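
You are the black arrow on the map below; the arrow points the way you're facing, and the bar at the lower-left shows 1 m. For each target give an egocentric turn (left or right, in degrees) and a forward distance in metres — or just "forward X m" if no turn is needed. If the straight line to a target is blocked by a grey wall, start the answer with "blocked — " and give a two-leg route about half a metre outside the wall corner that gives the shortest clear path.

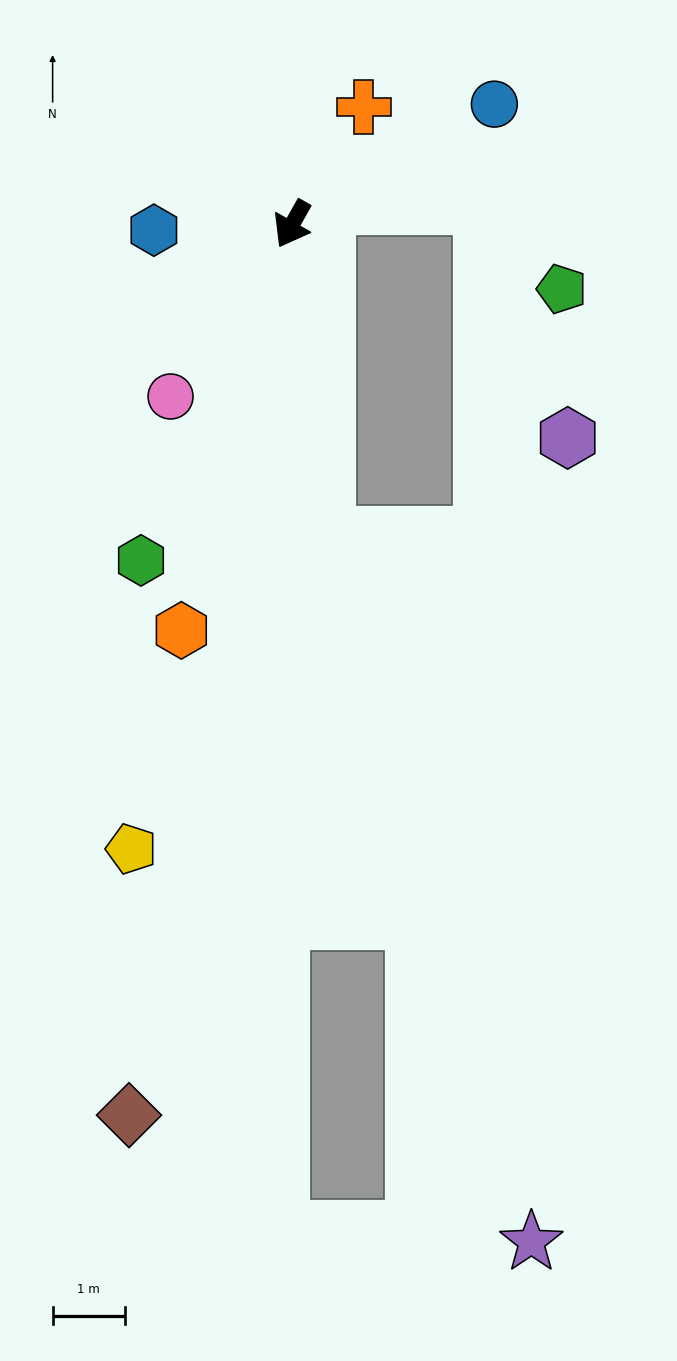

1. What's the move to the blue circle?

turn left 150°, forward 3.3 m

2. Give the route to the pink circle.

turn right 6°, forward 2.9 m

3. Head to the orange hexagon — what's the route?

turn left 14°, forward 5.8 m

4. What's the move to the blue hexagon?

turn right 58°, forward 1.9 m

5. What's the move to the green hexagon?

turn left 5°, forward 5.1 m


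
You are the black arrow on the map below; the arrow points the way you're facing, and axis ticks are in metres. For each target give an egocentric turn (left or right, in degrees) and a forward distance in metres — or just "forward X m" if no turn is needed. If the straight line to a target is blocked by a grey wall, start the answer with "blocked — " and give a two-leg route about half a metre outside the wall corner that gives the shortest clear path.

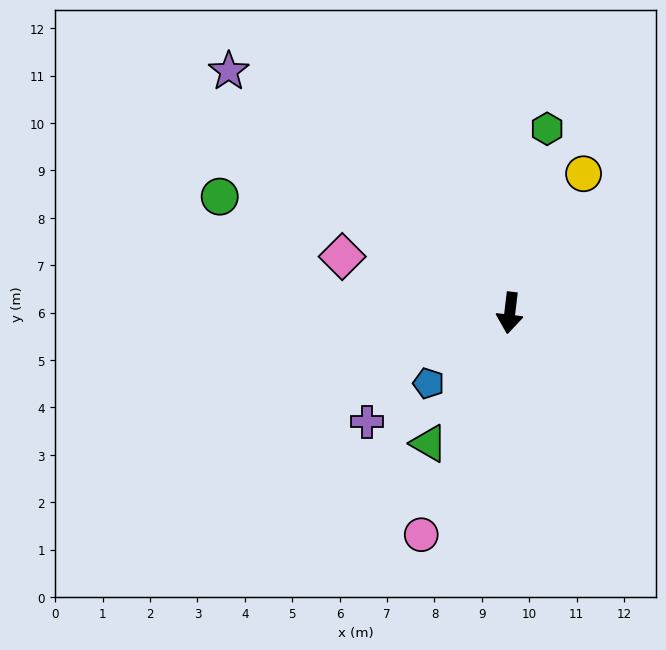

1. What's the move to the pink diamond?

turn right 102°, forward 3.7 m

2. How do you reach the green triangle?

turn right 25°, forward 3.2 m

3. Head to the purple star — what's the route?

turn right 124°, forward 7.8 m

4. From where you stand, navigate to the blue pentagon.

turn right 42°, forward 2.3 m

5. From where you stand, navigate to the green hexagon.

turn left 175°, forward 4.0 m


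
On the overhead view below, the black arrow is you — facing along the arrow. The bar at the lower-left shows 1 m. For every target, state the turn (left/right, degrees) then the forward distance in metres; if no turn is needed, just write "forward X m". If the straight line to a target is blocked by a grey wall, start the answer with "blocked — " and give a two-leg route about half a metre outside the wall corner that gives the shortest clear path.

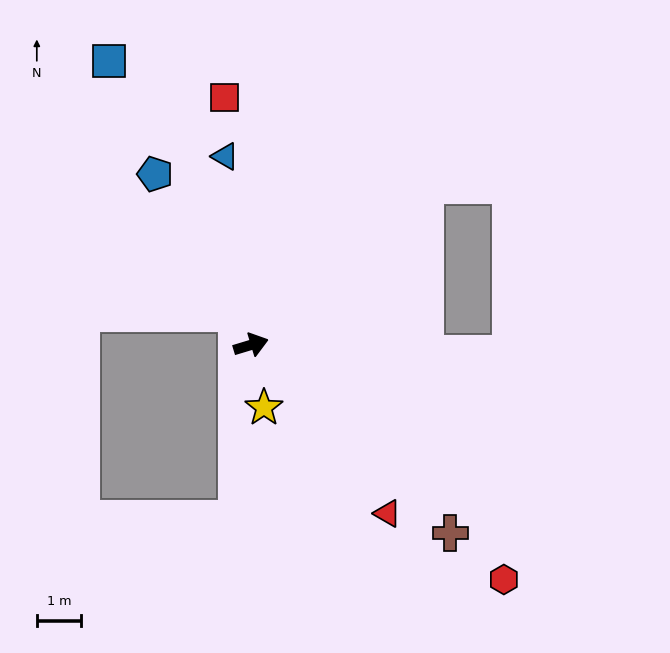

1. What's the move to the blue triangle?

turn left 81°, forward 4.3 m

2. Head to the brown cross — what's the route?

turn right 60°, forward 6.2 m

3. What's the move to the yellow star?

turn right 95°, forward 1.4 m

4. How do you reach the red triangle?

turn right 68°, forward 4.9 m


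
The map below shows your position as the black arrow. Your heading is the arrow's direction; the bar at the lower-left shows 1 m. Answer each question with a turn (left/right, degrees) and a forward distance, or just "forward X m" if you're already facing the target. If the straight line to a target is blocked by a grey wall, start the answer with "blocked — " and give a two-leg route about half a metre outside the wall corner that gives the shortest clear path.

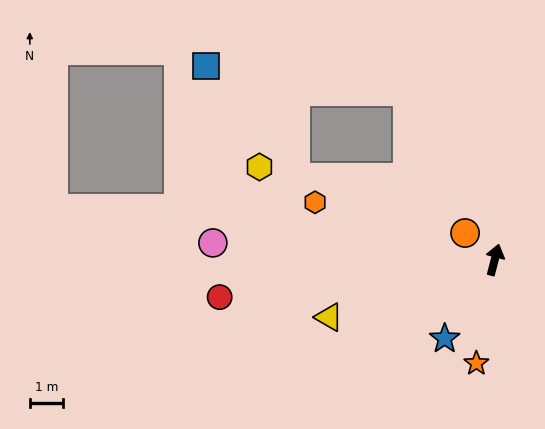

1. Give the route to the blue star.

turn left 162°, forward 2.8 m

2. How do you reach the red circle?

turn left 112°, forward 8.3 m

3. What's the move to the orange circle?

turn left 62°, forward 1.2 m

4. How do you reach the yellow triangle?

turn left 124°, forward 5.2 m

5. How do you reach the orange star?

turn right 176°, forward 3.1 m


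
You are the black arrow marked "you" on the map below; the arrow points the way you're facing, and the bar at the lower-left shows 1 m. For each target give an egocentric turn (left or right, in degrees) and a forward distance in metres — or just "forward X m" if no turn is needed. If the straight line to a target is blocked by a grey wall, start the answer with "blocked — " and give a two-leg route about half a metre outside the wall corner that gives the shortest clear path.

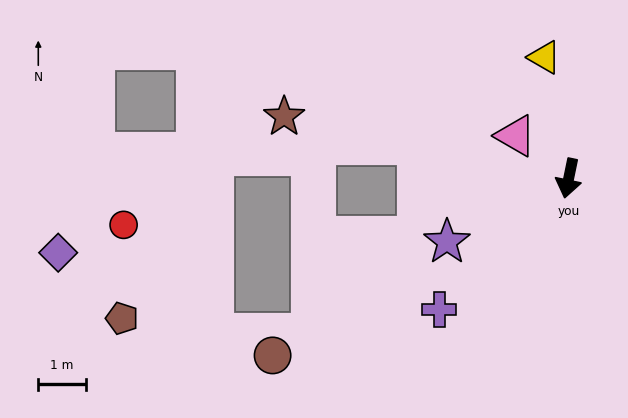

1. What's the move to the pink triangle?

turn right 117°, forward 1.4 m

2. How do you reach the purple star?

turn right 51°, forward 2.9 m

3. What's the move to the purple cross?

turn right 33°, forward 3.9 m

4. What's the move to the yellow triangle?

turn right 157°, forward 2.6 m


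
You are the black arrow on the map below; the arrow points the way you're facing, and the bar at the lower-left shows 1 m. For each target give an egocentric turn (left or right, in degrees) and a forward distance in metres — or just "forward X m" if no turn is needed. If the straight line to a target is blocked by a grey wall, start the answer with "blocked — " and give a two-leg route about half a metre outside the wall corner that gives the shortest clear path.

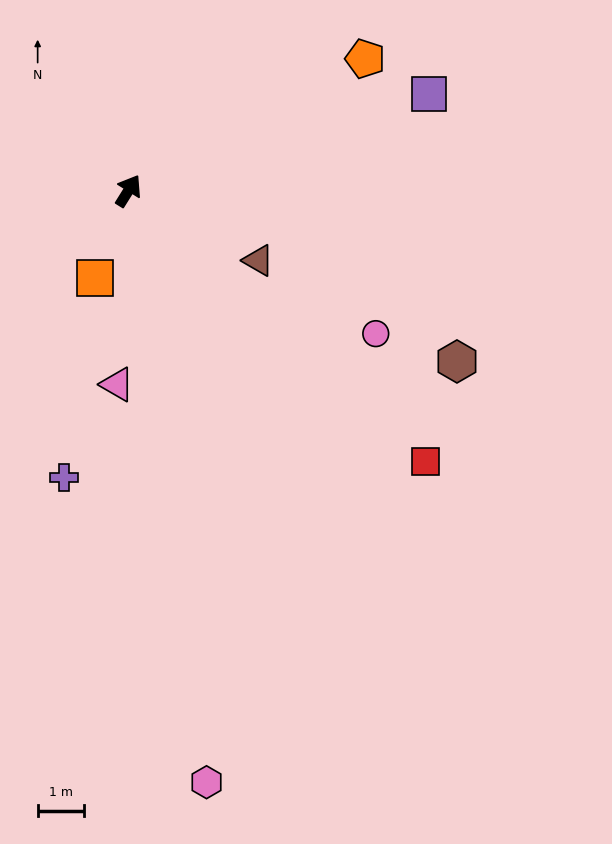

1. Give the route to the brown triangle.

turn right 86°, forward 3.2 m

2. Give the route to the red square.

turn right 100°, forward 8.7 m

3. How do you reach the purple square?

turn right 40°, forward 6.9 m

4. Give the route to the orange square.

turn right 169°, forward 2.0 m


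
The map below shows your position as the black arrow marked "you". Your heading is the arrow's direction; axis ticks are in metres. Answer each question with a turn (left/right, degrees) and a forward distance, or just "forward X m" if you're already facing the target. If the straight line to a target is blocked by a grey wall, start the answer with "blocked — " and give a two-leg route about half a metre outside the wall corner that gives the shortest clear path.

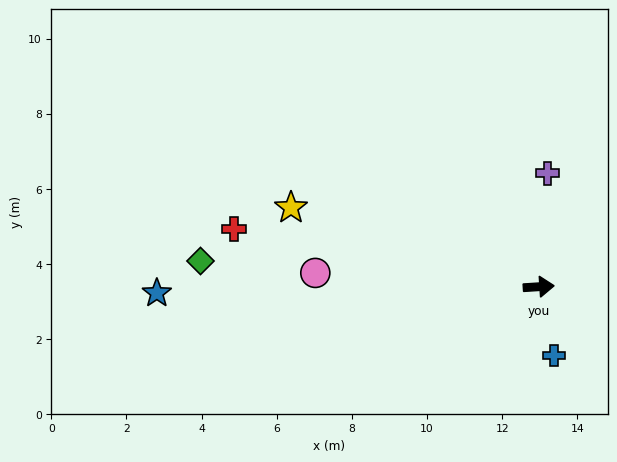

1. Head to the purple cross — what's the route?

turn left 82°, forward 3.0 m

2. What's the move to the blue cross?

turn right 81°, forward 1.9 m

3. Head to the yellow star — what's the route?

turn left 159°, forward 6.9 m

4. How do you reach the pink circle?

turn left 173°, forward 6.0 m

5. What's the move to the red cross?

turn left 166°, forward 8.3 m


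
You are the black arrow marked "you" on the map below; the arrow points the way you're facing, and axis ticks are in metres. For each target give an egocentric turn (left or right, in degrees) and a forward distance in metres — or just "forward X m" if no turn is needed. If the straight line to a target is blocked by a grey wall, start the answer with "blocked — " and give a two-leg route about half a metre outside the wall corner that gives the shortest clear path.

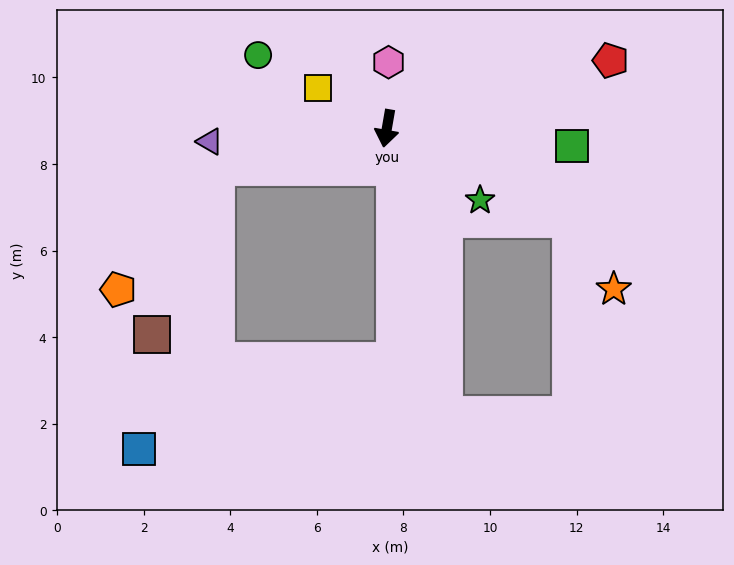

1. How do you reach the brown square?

blocked — turn right 67°, forward 4.0 m, then turn left 56°, forward 4.1 m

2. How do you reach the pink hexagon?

turn right 172°, forward 1.5 m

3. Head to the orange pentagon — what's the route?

blocked — turn right 67°, forward 4.0 m, then turn left 38°, forward 3.6 m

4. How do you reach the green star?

turn left 62°, forward 2.7 m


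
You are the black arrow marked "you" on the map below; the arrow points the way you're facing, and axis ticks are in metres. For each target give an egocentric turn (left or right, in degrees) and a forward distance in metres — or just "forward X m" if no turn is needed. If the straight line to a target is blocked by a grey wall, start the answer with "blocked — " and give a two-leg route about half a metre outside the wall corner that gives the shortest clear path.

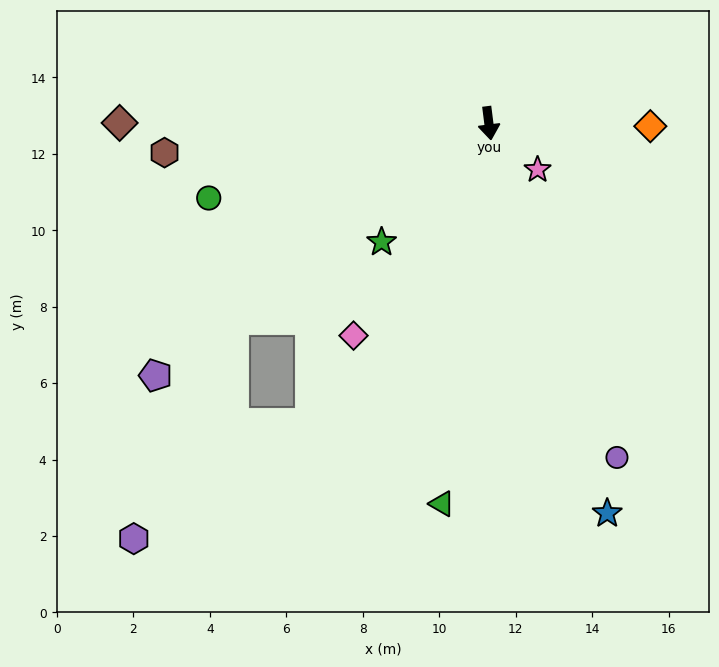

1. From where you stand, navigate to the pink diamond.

turn right 40°, forward 6.6 m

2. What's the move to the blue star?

turn left 10°, forward 10.7 m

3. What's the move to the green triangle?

turn right 14°, forward 10.0 m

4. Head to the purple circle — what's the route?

turn left 14°, forward 9.4 m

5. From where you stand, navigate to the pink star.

turn left 39°, forward 1.8 m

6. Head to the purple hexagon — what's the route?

blocked — turn right 60°, forward 8.4 m, then turn left 29°, forward 6.3 m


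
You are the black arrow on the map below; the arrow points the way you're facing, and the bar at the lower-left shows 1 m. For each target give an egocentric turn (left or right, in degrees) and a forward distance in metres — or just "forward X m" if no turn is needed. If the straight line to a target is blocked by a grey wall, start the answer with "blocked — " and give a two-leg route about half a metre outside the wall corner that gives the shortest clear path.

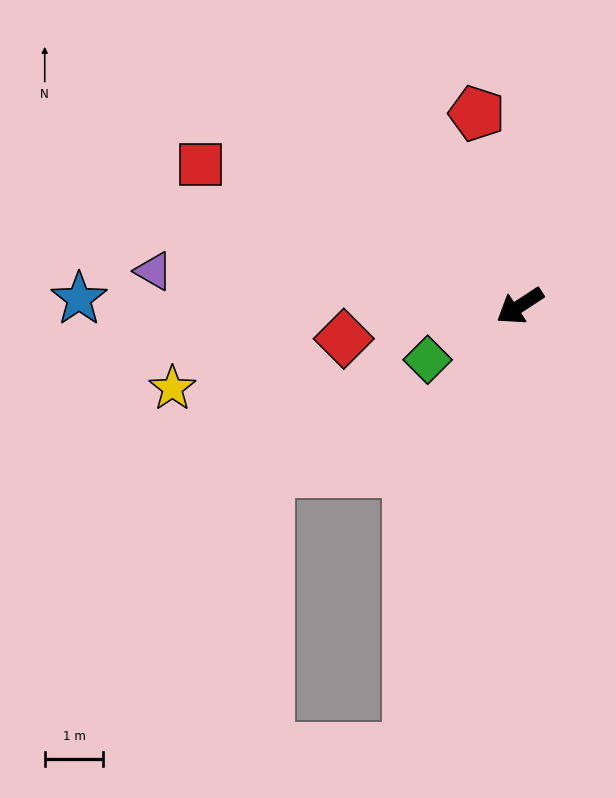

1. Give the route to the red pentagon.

turn right 111°, forward 3.4 m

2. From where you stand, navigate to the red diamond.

turn right 23°, forward 3.0 m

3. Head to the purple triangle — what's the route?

turn right 39°, forward 6.3 m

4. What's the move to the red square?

turn right 57°, forward 5.9 m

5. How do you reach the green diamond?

turn right 3°, forward 1.8 m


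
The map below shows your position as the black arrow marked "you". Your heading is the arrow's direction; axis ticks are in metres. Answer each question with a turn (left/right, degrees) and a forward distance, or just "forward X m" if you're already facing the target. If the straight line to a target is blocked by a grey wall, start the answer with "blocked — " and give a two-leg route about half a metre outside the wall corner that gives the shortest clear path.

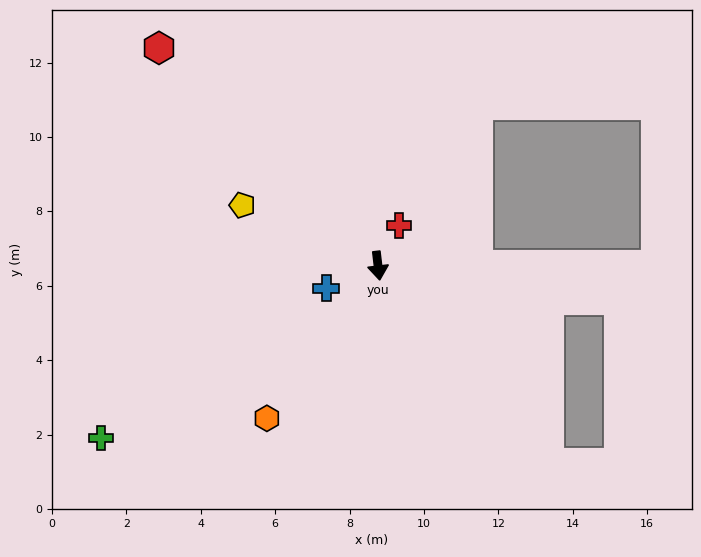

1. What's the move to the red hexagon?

turn right 142°, forward 8.3 m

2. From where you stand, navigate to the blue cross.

turn right 73°, forward 1.5 m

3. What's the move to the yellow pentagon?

turn right 121°, forward 4.0 m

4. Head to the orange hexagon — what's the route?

turn right 43°, forward 5.1 m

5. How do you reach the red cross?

turn left 146°, forward 1.2 m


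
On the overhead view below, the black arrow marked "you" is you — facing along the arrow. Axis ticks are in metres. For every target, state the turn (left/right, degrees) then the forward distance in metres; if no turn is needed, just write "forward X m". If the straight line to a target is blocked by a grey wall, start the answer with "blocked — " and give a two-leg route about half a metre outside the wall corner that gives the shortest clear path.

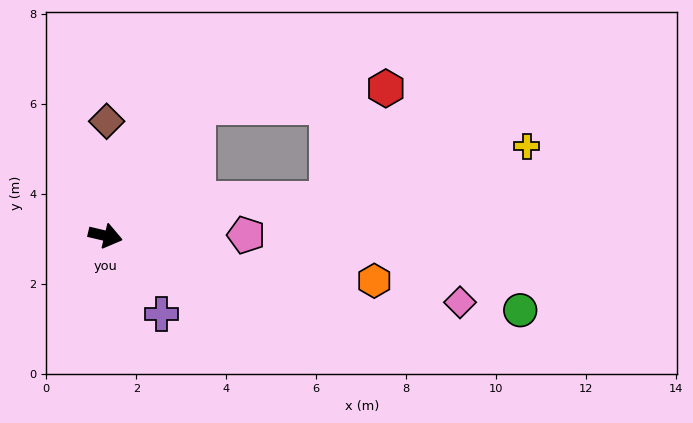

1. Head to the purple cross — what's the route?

turn right 41°, forward 2.1 m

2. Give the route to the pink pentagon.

turn left 14°, forward 3.1 m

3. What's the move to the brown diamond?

turn left 103°, forward 2.5 m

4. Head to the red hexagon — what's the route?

blocked — turn left 68°, forward 3.5 m, then turn right 49°, forward 4.2 m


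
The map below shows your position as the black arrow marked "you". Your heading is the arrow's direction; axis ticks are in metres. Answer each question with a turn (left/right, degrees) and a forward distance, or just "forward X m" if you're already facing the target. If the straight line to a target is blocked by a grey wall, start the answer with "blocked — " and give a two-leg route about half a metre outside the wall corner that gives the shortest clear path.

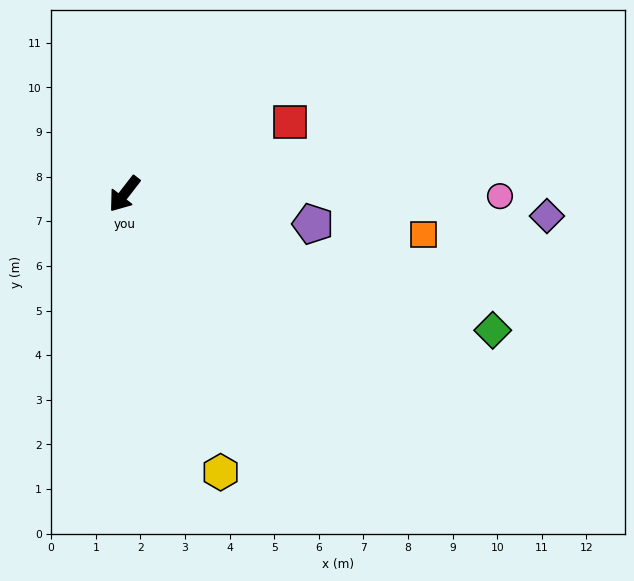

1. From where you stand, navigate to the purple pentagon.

turn left 119°, forward 4.3 m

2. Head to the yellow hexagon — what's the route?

turn left 57°, forward 6.6 m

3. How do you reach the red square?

turn left 151°, forward 4.0 m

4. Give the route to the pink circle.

turn left 127°, forward 8.4 m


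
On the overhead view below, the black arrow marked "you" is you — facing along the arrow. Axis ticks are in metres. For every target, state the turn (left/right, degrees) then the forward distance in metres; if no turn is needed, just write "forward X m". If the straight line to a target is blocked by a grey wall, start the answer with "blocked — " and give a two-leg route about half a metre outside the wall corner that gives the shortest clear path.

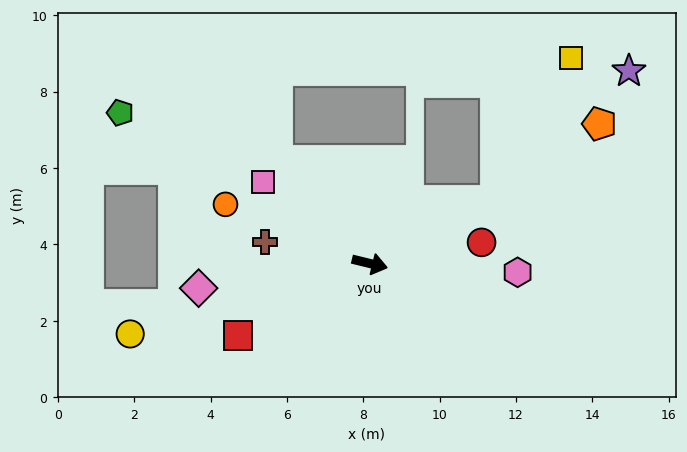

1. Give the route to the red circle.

turn left 24°, forward 3.0 m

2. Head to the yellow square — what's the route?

blocked — turn left 40°, forward 3.7 m, then turn left 36°, forward 4.2 m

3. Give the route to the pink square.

turn left 156°, forward 3.5 m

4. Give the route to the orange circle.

turn left 171°, forward 4.1 m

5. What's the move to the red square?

turn right 138°, forward 3.9 m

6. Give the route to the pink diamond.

turn right 158°, forward 4.5 m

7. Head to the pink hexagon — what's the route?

turn left 10°, forward 3.9 m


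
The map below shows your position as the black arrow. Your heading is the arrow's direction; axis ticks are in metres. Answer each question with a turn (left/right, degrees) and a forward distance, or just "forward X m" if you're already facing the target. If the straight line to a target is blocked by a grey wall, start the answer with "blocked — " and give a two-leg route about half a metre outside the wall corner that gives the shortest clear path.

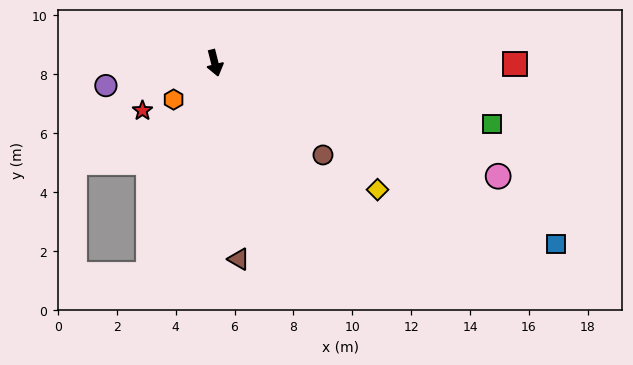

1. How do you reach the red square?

turn left 76°, forward 10.2 m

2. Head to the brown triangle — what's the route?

turn right 7°, forward 6.7 m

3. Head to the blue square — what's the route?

turn left 48°, forward 13.1 m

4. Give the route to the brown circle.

turn left 36°, forward 4.8 m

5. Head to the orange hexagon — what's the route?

turn right 62°, forward 1.9 m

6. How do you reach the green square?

turn left 64°, forward 9.6 m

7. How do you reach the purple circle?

turn right 92°, forward 3.8 m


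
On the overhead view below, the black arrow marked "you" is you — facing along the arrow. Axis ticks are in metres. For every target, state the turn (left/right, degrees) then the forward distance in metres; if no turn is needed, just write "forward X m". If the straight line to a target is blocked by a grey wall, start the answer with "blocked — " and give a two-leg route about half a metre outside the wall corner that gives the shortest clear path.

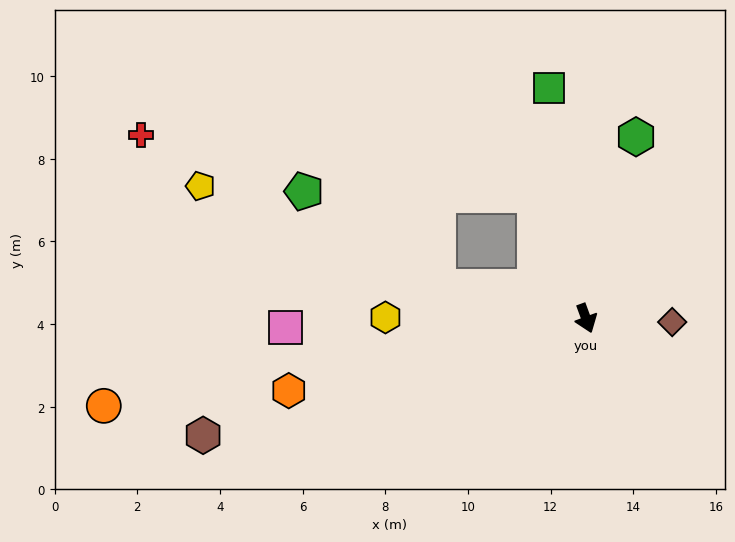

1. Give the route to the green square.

turn left 169°, forward 5.6 m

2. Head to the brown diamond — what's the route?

turn left 67°, forward 2.1 m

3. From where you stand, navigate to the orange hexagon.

turn right 96°, forward 7.4 m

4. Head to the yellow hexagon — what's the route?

turn right 110°, forward 4.9 m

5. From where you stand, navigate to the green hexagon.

turn left 144°, forward 4.6 m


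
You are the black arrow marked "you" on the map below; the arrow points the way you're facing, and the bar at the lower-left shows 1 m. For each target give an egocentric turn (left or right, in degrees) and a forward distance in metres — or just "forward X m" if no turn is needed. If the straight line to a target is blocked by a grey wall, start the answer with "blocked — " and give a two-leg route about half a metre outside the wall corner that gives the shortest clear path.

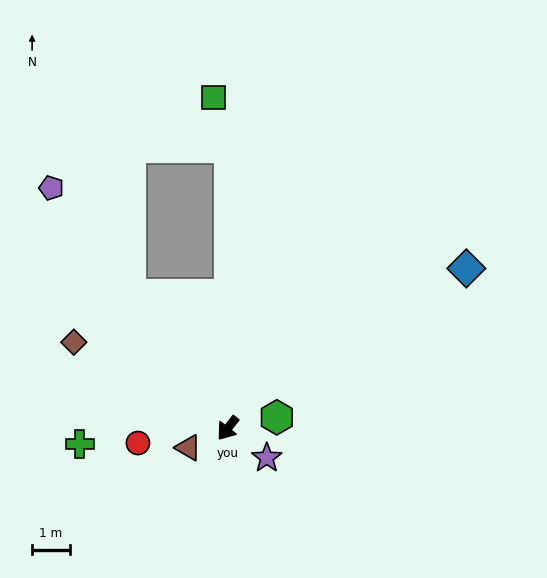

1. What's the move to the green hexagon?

turn left 141°, forward 1.3 m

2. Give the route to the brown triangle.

turn right 26°, forward 1.2 m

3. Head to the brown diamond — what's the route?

turn right 81°, forward 4.7 m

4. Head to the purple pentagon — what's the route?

turn right 106°, forward 8.0 m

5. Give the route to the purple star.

turn left 91°, forward 1.3 m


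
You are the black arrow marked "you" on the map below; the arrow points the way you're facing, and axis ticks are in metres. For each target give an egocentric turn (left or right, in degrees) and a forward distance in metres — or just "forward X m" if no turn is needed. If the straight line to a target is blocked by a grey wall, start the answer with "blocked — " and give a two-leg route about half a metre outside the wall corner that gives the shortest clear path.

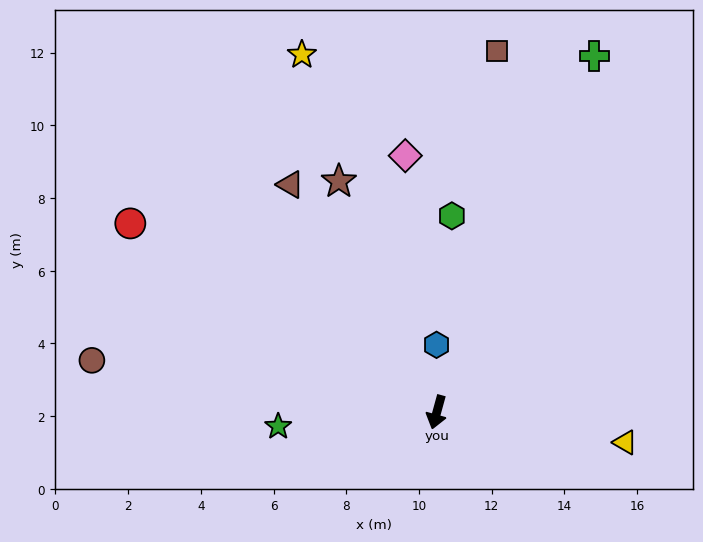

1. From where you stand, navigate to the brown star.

turn right 142°, forward 6.9 m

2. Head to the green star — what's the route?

turn right 70°, forward 4.4 m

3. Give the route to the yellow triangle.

turn left 96°, forward 5.2 m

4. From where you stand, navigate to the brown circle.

turn right 83°, forward 9.6 m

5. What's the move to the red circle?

turn right 106°, forward 9.9 m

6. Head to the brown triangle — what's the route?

turn right 132°, forward 7.4 m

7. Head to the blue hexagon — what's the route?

turn right 164°, forward 1.9 m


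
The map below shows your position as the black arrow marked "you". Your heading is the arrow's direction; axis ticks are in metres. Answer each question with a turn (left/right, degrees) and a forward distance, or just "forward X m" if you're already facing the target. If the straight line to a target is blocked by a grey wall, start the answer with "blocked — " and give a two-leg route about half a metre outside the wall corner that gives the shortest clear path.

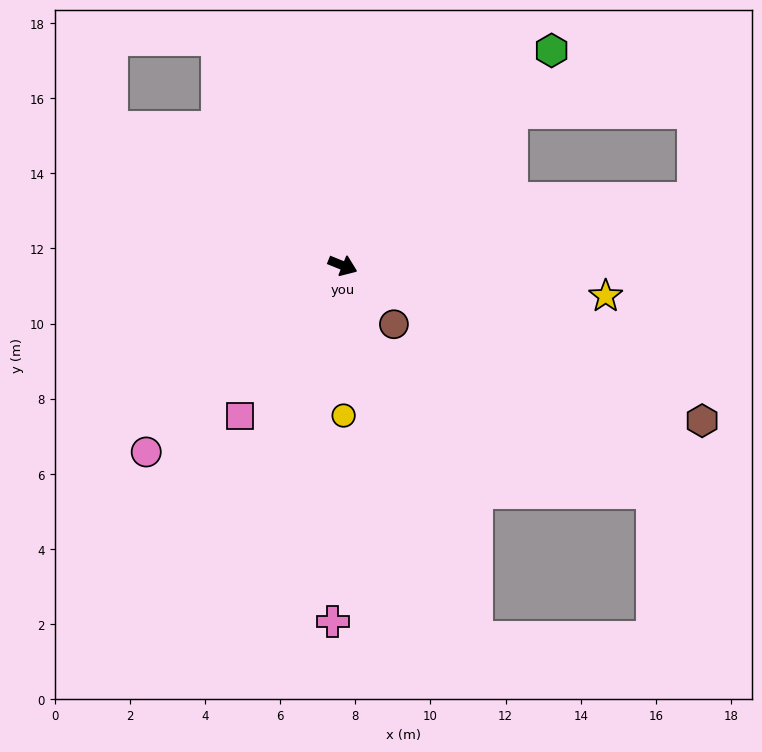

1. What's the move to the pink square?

turn right 102°, forward 4.8 m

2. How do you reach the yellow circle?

turn right 68°, forward 4.0 m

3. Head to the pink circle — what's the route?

turn right 114°, forward 7.2 m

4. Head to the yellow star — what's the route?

turn left 15°, forward 7.0 m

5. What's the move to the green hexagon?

turn left 68°, forward 8.0 m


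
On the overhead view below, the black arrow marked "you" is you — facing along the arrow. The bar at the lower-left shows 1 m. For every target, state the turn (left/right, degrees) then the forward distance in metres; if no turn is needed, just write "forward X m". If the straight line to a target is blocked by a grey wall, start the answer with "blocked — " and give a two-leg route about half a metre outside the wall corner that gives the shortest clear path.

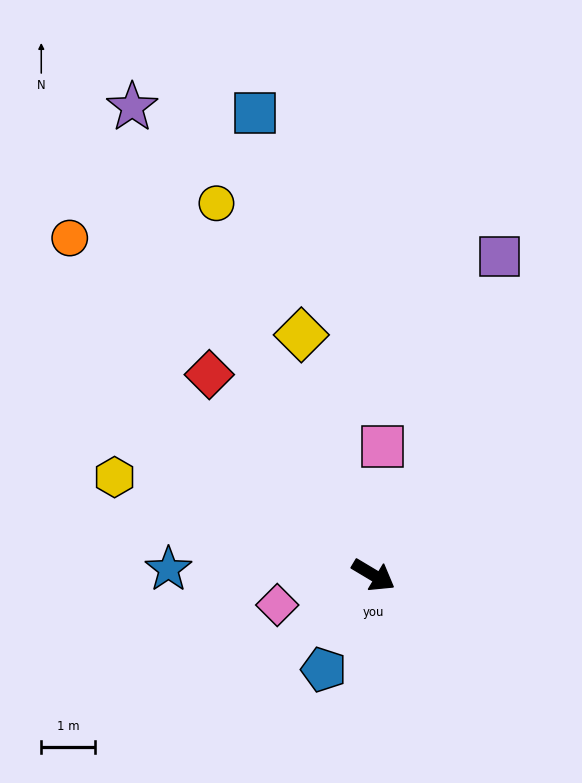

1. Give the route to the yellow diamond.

turn left 138°, forward 4.7 m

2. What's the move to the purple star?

turn left 148°, forward 9.9 m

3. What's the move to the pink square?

turn left 117°, forward 2.4 m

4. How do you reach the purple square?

turn left 99°, forward 6.4 m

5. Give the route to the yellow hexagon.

turn right 170°, forward 5.2 m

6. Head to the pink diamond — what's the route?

turn right 132°, forward 1.9 m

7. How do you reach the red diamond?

turn left 160°, forward 4.9 m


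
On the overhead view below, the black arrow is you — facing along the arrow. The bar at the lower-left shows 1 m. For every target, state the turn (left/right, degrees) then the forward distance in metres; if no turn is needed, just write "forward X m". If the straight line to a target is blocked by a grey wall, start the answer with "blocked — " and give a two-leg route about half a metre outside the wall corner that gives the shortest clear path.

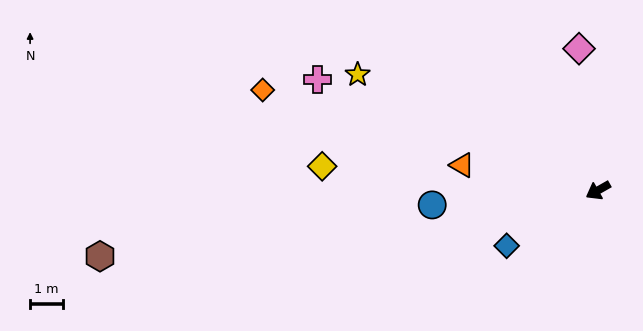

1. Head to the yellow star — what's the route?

turn right 55°, forward 8.1 m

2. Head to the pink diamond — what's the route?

turn right 112°, forward 4.3 m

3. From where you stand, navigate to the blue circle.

turn right 25°, forward 5.0 m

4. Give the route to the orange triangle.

turn right 40°, forward 4.2 m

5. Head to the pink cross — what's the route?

turn right 51°, forward 9.1 m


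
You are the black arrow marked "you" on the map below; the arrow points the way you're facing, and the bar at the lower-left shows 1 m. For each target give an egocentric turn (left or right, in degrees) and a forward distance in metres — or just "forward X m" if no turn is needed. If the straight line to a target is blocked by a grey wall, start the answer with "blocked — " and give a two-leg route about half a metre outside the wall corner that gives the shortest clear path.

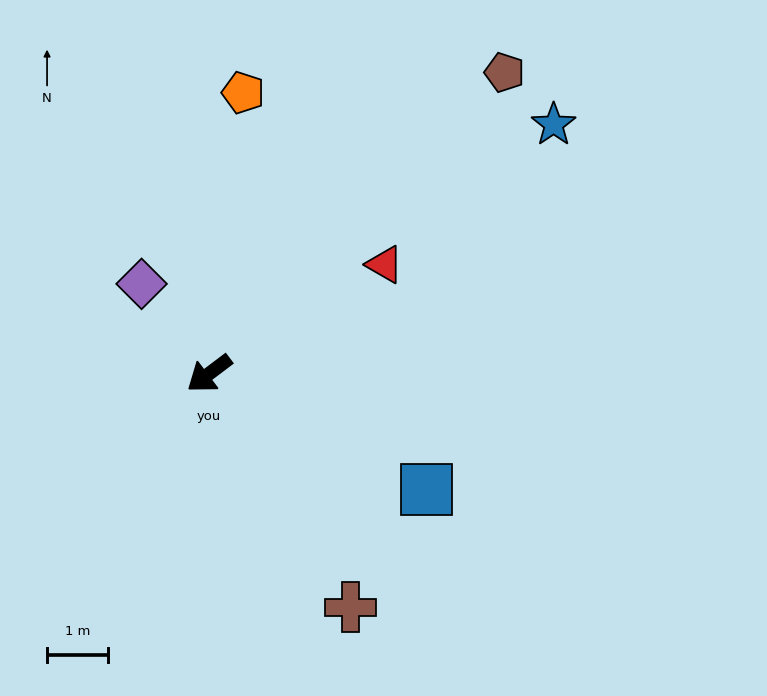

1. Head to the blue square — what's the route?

turn left 115°, forward 4.0 m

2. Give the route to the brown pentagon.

turn right 171°, forward 6.9 m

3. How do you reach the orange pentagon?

turn right 134°, forward 4.7 m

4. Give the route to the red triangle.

turn left 175°, forward 3.4 m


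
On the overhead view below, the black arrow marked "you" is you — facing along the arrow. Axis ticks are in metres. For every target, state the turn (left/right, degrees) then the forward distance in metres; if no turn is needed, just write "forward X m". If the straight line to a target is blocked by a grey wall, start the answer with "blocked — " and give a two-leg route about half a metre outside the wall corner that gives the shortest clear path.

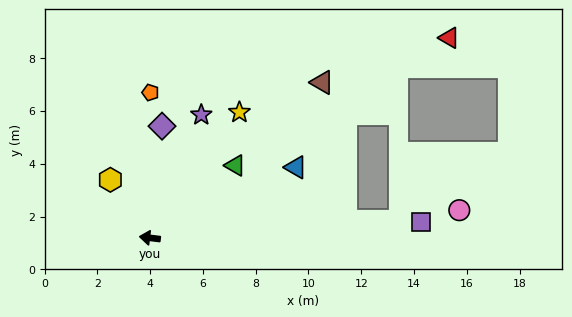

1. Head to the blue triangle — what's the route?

turn right 147°, forward 6.1 m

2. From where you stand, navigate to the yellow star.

turn right 119°, forward 5.8 m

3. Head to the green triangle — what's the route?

turn right 133°, forward 4.2 m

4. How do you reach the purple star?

turn right 106°, forward 5.1 m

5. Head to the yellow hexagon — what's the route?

turn right 49°, forward 2.7 m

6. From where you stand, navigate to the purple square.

turn right 170°, forward 10.3 m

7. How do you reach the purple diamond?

turn right 89°, forward 4.3 m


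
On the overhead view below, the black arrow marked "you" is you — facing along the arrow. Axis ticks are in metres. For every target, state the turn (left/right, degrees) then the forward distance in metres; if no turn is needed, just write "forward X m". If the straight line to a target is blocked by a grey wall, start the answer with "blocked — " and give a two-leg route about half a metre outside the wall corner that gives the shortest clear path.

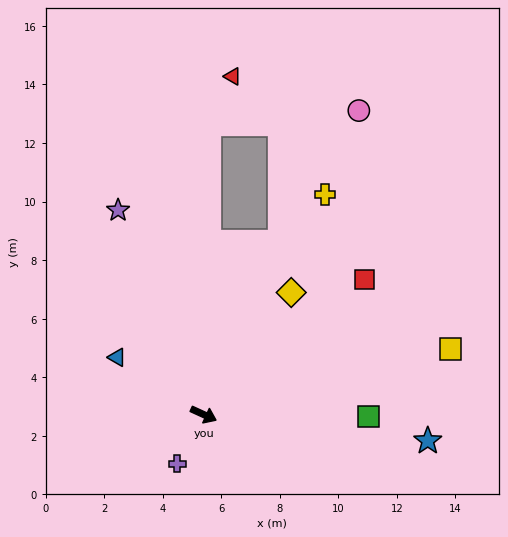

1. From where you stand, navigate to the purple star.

turn left 137°, forward 7.6 m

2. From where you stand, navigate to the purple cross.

turn right 93°, forward 1.9 m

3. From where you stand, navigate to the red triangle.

blocked — turn left 114°, forward 9.9 m, then turn right 26°, forward 1.8 m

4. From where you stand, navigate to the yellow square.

turn left 39°, forward 8.7 m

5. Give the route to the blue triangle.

turn left 171°, forward 3.5 m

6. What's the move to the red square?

turn left 65°, forward 7.2 m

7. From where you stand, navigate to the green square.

turn left 24°, forward 5.6 m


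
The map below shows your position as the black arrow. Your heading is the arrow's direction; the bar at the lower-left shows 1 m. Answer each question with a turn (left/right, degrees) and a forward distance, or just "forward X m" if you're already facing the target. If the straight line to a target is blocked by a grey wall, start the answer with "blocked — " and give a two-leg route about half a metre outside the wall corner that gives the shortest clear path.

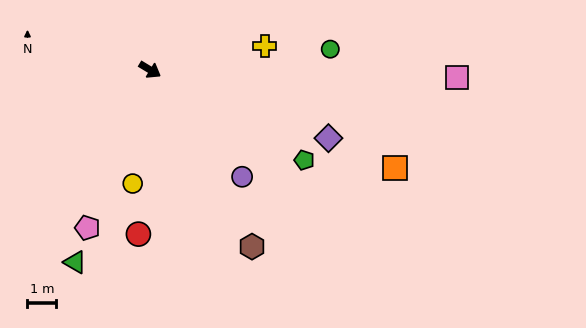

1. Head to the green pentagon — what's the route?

forward 6.2 m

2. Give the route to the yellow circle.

turn right 68°, forward 4.0 m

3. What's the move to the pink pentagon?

turn right 81°, forward 5.9 m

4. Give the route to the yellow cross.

turn left 43°, forward 4.1 m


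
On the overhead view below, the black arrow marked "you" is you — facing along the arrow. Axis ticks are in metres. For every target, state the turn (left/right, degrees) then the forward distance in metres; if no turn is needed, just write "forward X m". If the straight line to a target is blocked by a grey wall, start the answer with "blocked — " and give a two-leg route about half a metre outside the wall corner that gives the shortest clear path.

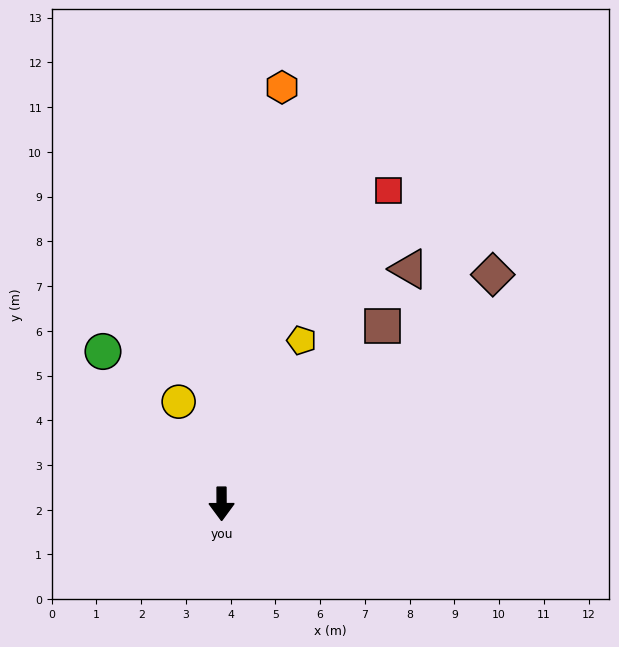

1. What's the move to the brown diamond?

turn left 130°, forward 7.9 m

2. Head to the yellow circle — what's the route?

turn right 157°, forward 2.5 m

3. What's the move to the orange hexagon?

turn left 172°, forward 9.4 m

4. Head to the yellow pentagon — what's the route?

turn left 154°, forward 4.1 m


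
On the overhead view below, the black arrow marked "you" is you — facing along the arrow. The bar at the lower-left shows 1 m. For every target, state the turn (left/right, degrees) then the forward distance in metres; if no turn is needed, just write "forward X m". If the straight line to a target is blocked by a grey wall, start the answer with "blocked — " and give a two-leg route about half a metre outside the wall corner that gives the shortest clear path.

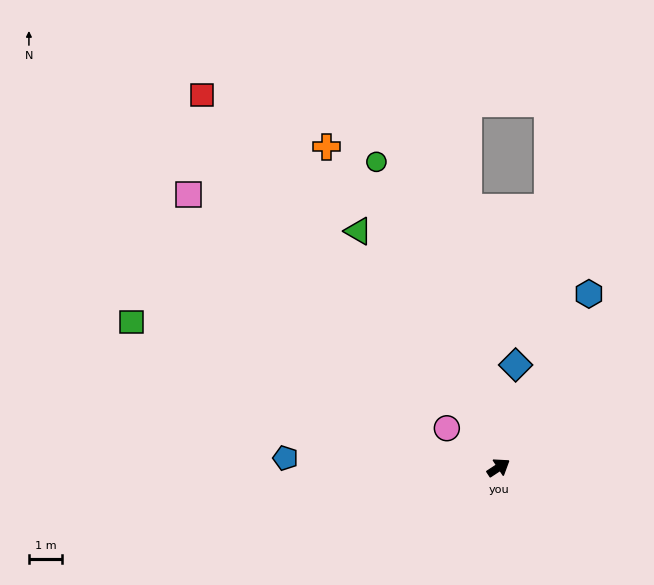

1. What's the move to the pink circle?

turn left 109°, forward 2.0 m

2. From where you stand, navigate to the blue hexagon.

turn left 29°, forward 5.9 m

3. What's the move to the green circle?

turn left 78°, forward 9.9 m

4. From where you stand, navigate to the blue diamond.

turn left 47°, forward 3.1 m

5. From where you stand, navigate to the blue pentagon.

turn left 144°, forward 6.4 m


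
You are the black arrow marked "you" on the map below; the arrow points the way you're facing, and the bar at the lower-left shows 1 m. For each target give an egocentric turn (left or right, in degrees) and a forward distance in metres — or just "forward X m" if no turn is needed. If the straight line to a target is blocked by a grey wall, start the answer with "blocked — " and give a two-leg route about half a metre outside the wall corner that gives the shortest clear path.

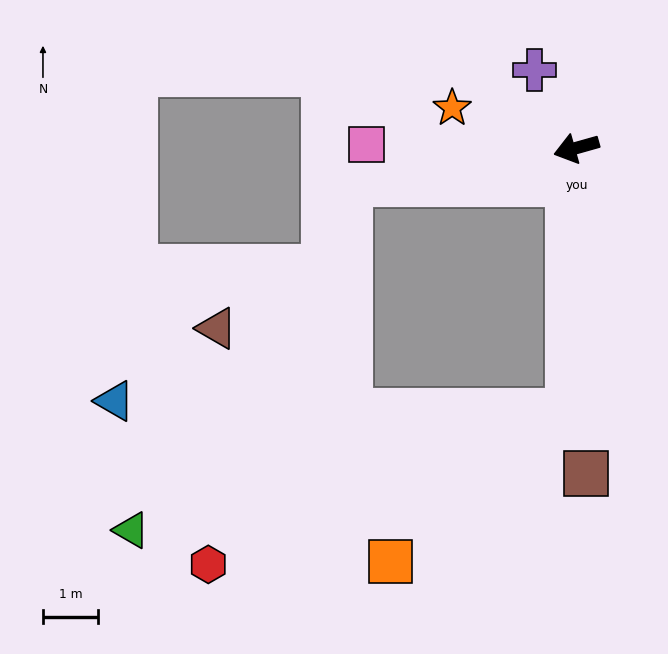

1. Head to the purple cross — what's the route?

turn right 77°, forward 1.6 m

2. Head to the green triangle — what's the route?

blocked — turn left 73°, forward 4.8 m, then turn right 74°, forward 8.2 m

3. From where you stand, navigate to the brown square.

turn left 76°, forward 5.9 m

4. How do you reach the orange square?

blocked — turn left 73°, forward 4.8 m, then turn right 49°, forward 4.2 m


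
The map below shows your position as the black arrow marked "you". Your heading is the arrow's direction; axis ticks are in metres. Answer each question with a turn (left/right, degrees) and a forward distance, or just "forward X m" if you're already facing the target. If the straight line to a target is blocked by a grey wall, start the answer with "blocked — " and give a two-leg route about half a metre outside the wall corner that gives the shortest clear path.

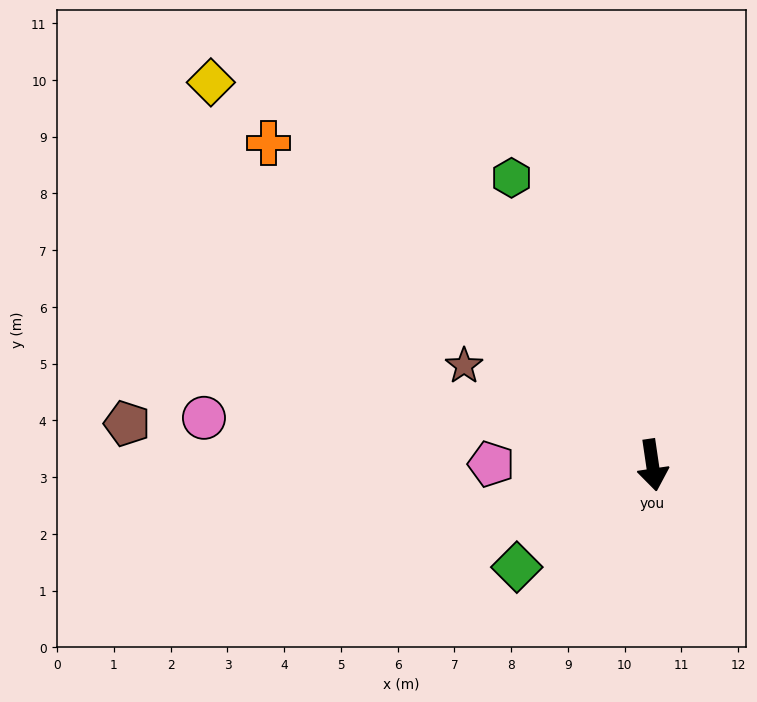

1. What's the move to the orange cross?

turn right 138°, forward 8.8 m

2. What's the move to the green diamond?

turn right 61°, forward 3.0 m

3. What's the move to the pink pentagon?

turn right 99°, forward 2.8 m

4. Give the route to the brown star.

turn right 126°, forward 3.8 m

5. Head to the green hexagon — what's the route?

turn right 162°, forward 5.6 m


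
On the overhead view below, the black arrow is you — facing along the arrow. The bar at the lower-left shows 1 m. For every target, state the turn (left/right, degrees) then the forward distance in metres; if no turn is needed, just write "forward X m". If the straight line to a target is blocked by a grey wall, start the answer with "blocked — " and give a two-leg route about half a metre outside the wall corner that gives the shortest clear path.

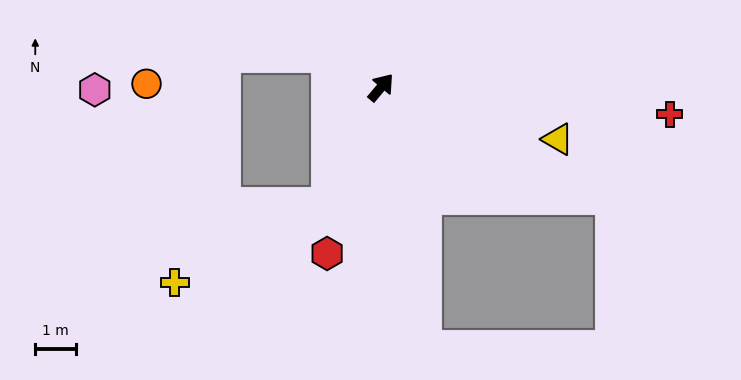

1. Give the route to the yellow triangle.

turn right 66°, forward 4.6 m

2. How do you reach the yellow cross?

blocked — turn right 165°, forward 3.2 m, then turn right 38°, forward 4.3 m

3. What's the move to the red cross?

turn right 55°, forward 7.2 m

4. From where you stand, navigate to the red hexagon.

turn right 158°, forward 4.3 m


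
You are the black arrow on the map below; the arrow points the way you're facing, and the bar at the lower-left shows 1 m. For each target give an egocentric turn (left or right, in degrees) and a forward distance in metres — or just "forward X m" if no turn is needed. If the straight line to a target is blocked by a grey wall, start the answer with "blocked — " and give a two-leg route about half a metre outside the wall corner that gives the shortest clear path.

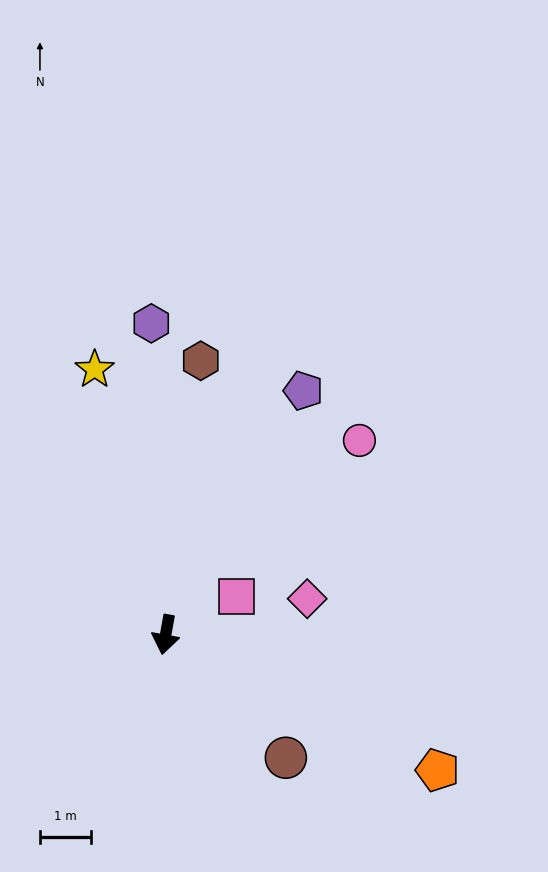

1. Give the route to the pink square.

turn left 128°, forward 1.6 m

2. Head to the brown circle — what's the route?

turn left 54°, forward 3.4 m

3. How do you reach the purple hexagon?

turn right 167°, forward 6.1 m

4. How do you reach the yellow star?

turn right 155°, forward 5.4 m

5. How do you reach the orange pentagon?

turn left 74°, forward 6.0 m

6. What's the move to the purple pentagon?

turn left 161°, forward 5.5 m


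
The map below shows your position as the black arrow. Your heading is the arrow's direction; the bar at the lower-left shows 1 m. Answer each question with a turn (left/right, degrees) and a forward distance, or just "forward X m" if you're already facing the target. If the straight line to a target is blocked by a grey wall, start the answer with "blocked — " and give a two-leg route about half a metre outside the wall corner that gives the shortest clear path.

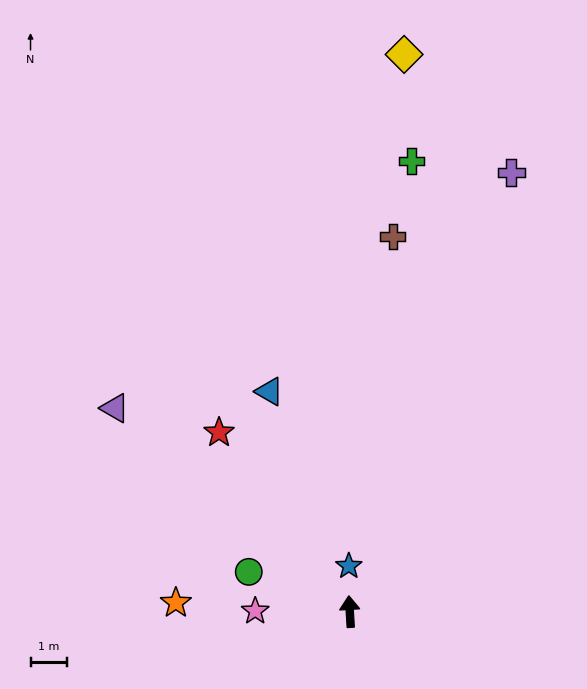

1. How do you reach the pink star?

turn left 86°, forward 2.6 m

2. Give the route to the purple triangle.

turn left 46°, forward 8.6 m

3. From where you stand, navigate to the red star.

turn left 33°, forward 6.1 m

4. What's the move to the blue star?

turn right 2°, forward 1.3 m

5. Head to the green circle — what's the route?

turn left 65°, forward 3.0 m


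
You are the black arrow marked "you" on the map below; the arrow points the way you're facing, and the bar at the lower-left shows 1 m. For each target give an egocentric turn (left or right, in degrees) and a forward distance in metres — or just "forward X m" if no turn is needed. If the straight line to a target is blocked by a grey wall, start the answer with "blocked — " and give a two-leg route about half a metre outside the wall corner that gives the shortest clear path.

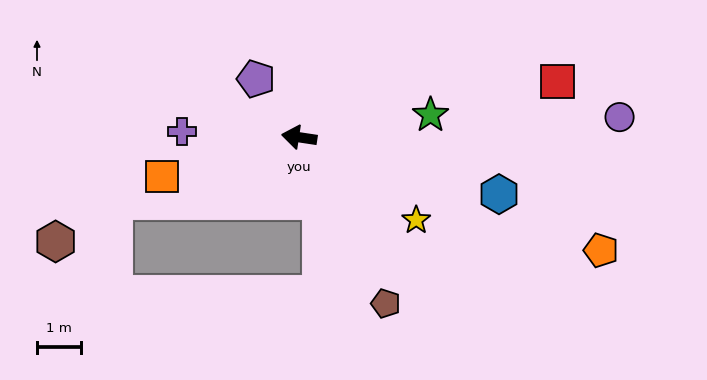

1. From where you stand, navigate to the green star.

turn right 162°, forward 3.0 m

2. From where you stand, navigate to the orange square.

turn left 25°, forward 3.3 m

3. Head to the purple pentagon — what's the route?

turn right 45°, forward 1.7 m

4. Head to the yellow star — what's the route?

turn left 153°, forward 3.3 m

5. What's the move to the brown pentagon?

turn left 126°, forward 4.3 m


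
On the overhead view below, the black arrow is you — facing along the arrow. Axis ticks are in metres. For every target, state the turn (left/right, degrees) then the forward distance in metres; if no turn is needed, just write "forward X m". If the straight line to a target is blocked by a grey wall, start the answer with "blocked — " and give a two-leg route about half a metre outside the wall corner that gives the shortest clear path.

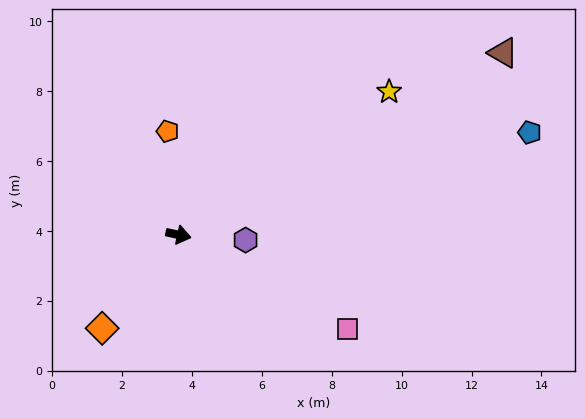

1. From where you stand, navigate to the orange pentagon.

turn left 108°, forward 3.0 m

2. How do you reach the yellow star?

turn left 47°, forward 7.3 m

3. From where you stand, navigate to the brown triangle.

turn left 42°, forward 10.6 m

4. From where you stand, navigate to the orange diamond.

turn right 117°, forward 3.5 m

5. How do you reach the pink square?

turn right 17°, forward 5.5 m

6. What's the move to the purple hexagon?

turn left 8°, forward 1.9 m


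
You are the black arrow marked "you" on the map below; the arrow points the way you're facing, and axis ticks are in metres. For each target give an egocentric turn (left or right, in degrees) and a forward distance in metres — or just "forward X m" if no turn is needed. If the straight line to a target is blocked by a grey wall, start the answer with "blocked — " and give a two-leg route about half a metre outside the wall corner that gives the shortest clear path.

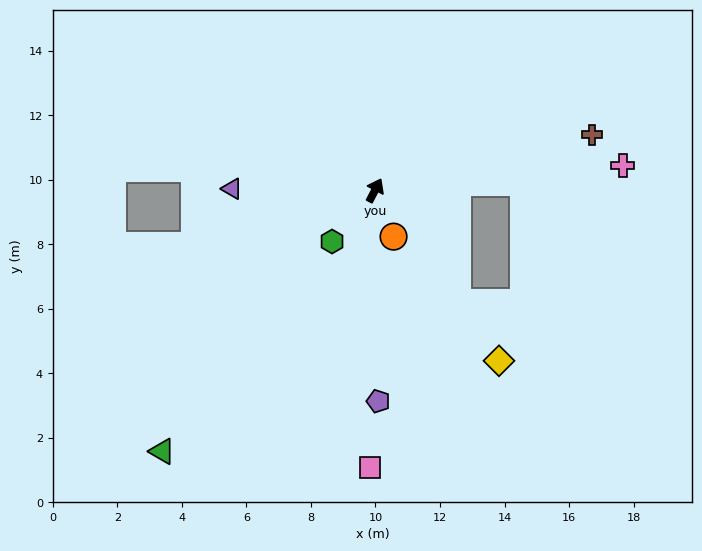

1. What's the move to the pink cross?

turn right 57°, forward 7.7 m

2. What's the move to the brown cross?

turn right 48°, forward 6.9 m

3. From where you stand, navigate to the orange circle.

turn right 131°, forward 1.5 m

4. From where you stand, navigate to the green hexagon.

turn left 167°, forward 2.1 m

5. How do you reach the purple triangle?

turn left 117°, forward 4.4 m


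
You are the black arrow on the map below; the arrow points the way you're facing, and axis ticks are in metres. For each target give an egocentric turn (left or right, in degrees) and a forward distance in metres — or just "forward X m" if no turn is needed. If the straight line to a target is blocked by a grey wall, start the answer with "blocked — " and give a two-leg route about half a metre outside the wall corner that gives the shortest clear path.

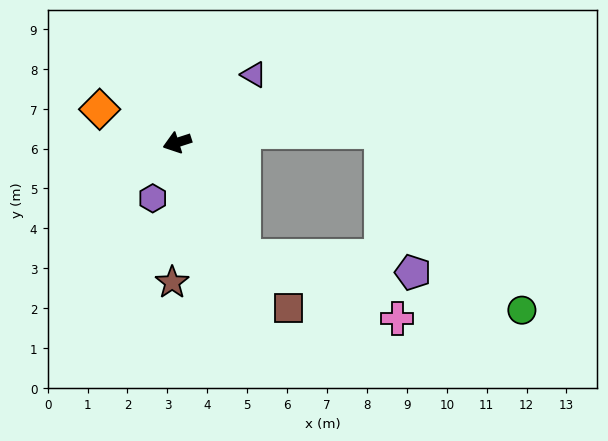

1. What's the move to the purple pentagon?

blocked — turn left 103°, forward 3.3 m, then turn left 54°, forward 4.3 m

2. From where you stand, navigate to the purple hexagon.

turn left 48°, forward 1.5 m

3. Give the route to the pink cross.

blocked — turn left 103°, forward 3.3 m, then turn left 37°, forward 4.1 m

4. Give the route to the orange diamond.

turn right 41°, forward 2.1 m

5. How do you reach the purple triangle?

turn right 156°, forward 2.6 m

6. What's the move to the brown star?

turn left 70°, forward 3.5 m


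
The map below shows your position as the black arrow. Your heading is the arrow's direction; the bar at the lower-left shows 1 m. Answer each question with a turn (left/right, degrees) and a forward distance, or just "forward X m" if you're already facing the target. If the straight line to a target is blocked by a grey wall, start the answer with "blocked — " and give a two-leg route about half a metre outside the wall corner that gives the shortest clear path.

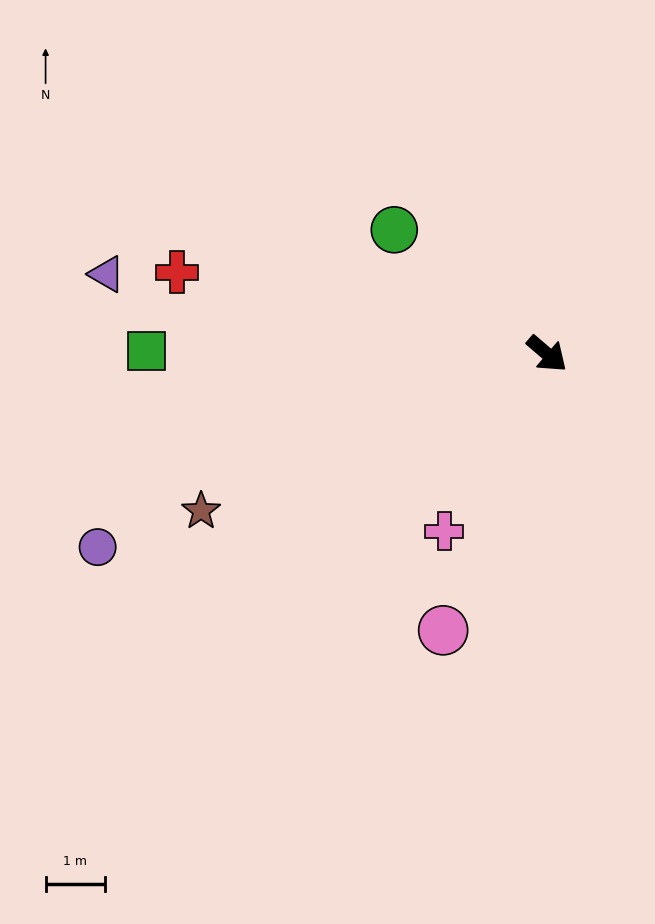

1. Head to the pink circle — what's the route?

turn right 70°, forward 5.0 m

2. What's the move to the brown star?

turn right 115°, forward 6.4 m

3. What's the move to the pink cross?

turn right 80°, forward 3.5 m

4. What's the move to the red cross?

turn right 152°, forward 6.4 m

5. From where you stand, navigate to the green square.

turn right 140°, forward 6.8 m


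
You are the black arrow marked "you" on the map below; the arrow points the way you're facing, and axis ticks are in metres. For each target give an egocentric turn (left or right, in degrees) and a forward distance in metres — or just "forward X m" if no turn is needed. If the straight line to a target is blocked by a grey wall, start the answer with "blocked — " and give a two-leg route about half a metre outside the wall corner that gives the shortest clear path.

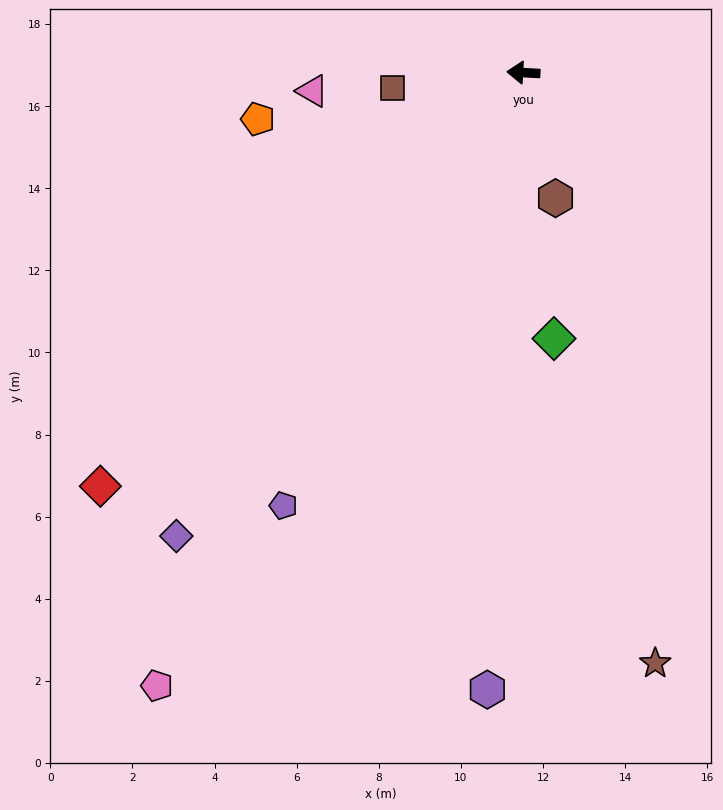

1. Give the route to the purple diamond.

turn left 56°, forward 14.1 m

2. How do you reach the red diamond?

turn left 47°, forward 14.4 m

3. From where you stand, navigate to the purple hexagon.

turn left 90°, forward 15.1 m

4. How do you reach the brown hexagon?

turn left 107°, forward 3.2 m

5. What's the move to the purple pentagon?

turn left 64°, forward 12.1 m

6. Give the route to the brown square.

turn left 10°, forward 3.2 m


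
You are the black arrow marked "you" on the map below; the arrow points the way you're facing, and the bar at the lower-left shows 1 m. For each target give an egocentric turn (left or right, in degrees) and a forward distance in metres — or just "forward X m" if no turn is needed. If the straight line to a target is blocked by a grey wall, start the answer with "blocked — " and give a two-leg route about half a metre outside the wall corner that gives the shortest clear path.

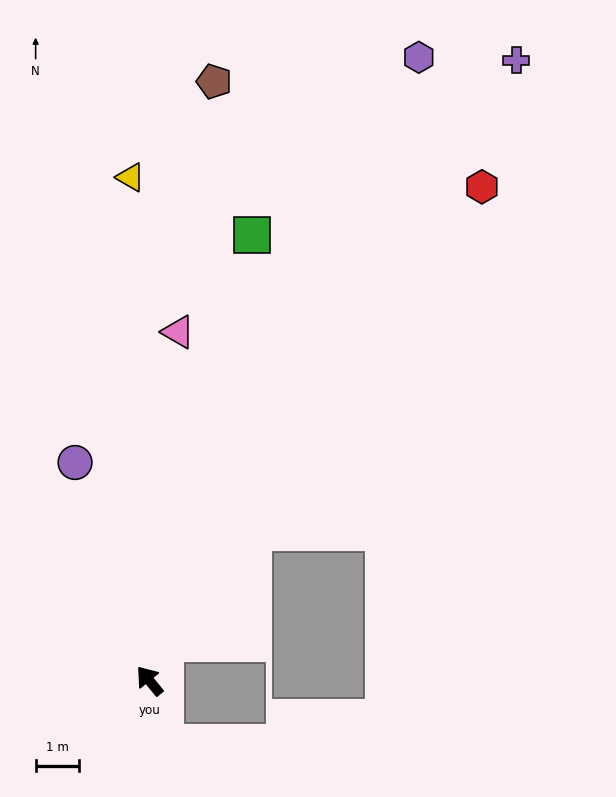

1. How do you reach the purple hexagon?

turn right 63°, forward 15.6 m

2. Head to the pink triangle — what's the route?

turn right 44°, forward 8.0 m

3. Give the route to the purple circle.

turn right 20°, forward 5.3 m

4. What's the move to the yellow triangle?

turn right 37°, forward 11.6 m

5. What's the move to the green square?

turn right 52°, forward 10.5 m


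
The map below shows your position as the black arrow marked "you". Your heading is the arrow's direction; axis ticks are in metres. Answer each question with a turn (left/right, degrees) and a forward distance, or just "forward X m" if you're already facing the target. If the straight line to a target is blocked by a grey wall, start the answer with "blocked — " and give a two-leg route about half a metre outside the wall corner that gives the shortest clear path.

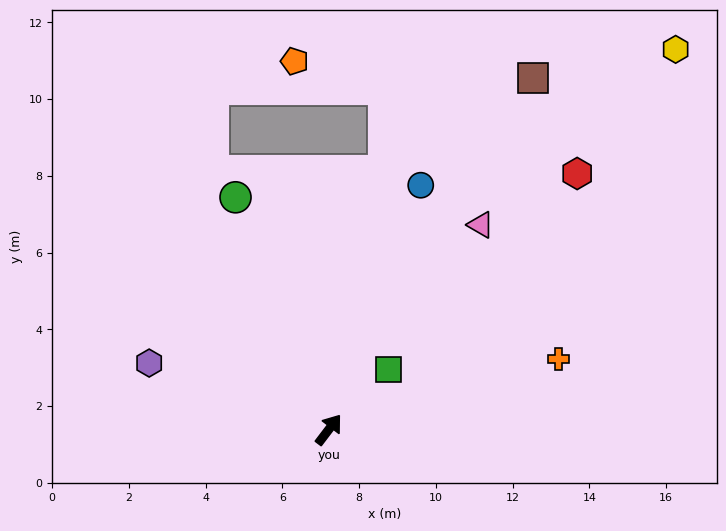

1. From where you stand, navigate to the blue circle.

turn left 17°, forward 6.8 m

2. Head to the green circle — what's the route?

turn left 59°, forward 6.5 m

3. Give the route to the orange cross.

turn right 36°, forward 6.3 m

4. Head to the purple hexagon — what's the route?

turn left 107°, forward 5.0 m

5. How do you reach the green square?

turn right 8°, forward 2.2 m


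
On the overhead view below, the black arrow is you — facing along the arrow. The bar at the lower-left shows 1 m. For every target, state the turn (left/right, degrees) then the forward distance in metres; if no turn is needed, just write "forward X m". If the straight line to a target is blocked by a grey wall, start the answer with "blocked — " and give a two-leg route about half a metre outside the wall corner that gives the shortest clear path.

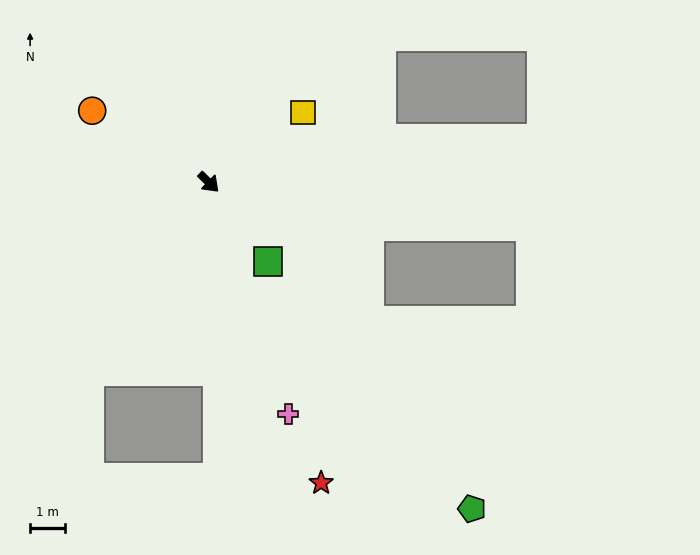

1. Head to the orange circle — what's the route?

turn right 167°, forward 4.0 m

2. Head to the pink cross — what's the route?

turn right 27°, forward 7.1 m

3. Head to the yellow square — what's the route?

turn left 81°, forward 3.4 m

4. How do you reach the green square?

turn right 9°, forward 2.9 m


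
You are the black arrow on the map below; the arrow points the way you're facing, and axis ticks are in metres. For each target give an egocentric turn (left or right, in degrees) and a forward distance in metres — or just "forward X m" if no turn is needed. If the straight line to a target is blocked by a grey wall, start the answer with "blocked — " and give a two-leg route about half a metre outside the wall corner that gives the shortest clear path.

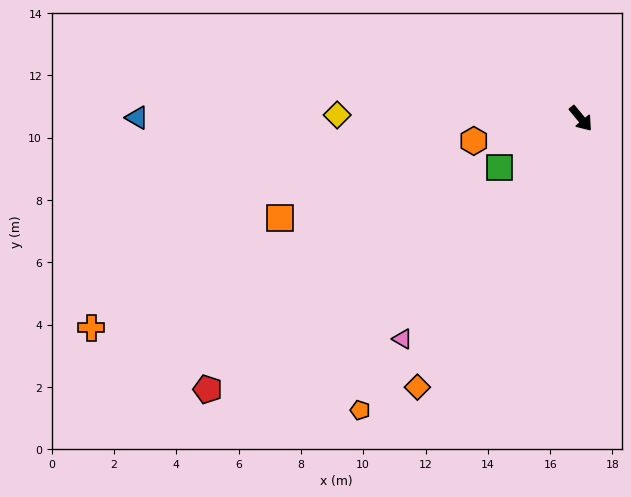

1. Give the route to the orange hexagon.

turn right 118°, forward 3.5 m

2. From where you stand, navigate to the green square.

turn right 99°, forward 3.1 m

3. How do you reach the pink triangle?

turn right 79°, forward 9.1 m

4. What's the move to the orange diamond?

turn right 71°, forward 10.1 m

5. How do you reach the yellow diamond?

turn right 130°, forward 7.8 m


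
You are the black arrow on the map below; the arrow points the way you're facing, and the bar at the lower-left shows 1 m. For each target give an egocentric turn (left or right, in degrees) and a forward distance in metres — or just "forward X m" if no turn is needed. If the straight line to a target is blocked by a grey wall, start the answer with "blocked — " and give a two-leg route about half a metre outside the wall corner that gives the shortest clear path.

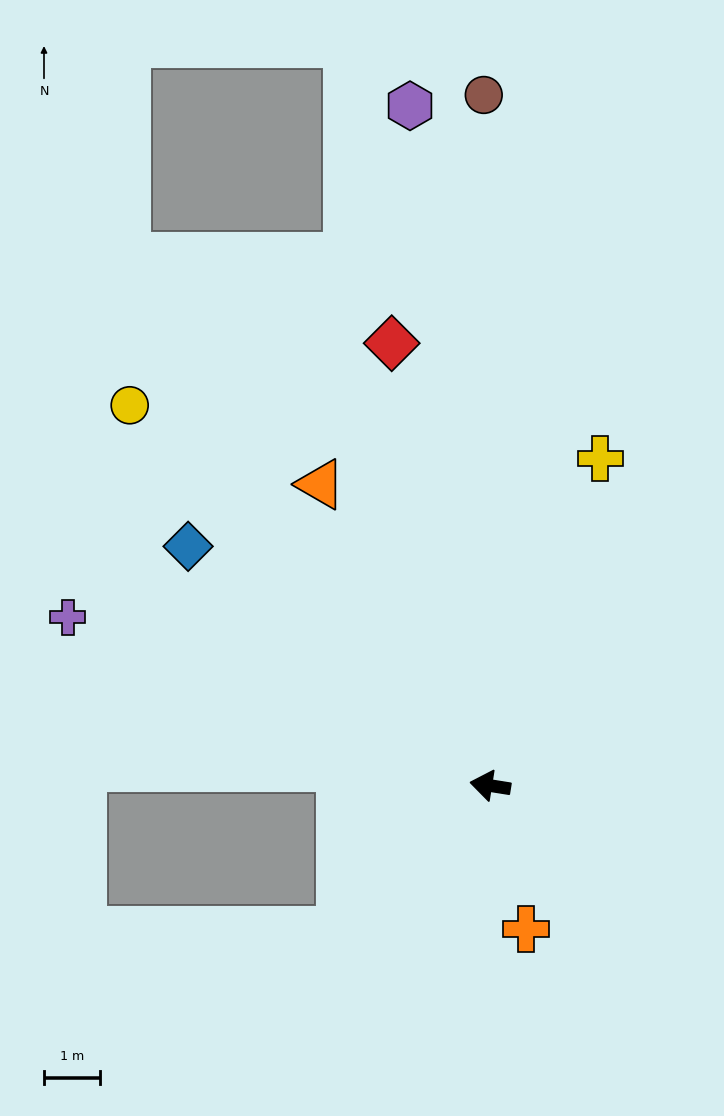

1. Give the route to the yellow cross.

turn right 100°, forward 6.1 m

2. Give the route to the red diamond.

turn right 68°, forward 8.0 m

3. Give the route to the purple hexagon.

turn right 74°, forward 12.1 m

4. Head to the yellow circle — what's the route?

turn right 37°, forward 9.3 m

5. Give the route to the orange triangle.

turn right 52°, forward 6.1 m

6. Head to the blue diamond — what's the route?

turn right 29°, forward 6.8 m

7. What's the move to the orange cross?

turn left 113°, forward 2.6 m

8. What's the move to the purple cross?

turn right 13°, forward 8.1 m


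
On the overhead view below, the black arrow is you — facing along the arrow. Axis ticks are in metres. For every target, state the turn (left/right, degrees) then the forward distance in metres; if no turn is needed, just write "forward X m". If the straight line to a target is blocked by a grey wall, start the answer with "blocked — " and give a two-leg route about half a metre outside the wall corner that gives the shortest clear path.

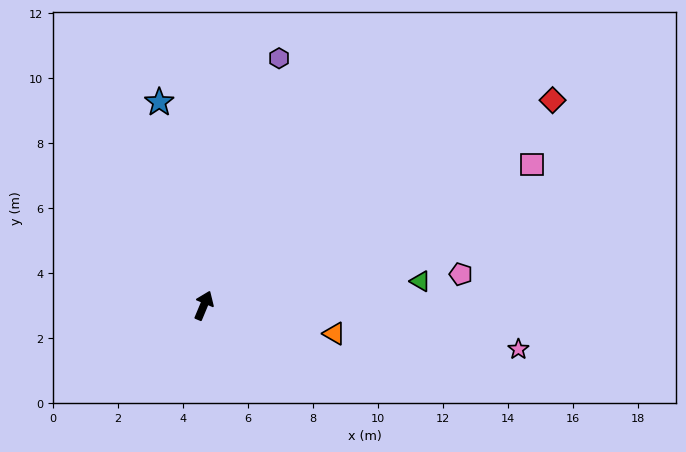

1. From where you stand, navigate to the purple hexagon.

turn left 6°, forward 8.0 m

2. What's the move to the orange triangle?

turn right 79°, forward 4.1 m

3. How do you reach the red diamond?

turn right 37°, forward 12.5 m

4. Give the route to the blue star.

turn left 35°, forward 6.4 m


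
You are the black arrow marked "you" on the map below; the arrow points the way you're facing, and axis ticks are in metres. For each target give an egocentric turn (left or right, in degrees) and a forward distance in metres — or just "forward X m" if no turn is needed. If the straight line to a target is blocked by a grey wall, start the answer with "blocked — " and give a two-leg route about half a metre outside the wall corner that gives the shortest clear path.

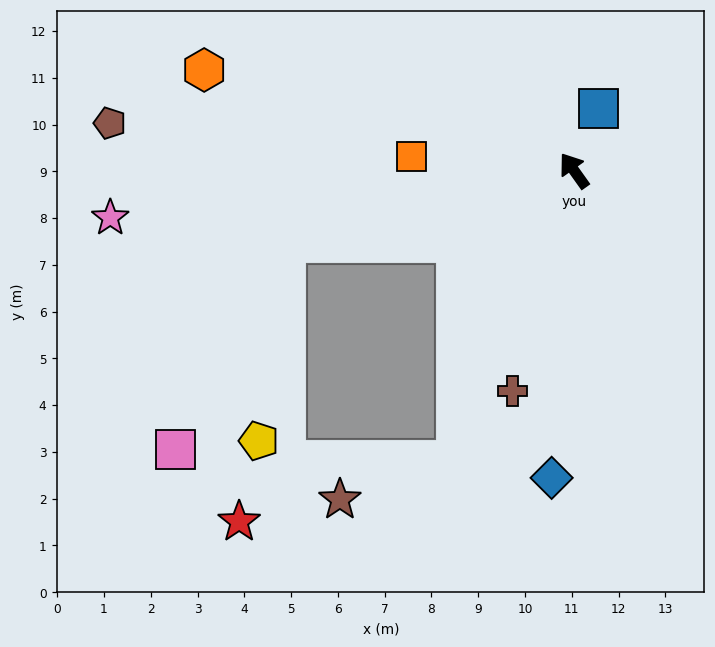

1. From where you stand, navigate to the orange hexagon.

turn left 39°, forward 8.2 m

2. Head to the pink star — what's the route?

turn left 60°, forward 10.0 m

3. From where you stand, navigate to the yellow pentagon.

blocked — turn left 69°, forward 6.4 m, then turn left 68°, forward 4.3 m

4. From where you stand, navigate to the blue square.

turn right 57°, forward 1.4 m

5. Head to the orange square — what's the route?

turn left 50°, forward 3.5 m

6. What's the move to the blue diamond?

turn left 140°, forward 6.6 m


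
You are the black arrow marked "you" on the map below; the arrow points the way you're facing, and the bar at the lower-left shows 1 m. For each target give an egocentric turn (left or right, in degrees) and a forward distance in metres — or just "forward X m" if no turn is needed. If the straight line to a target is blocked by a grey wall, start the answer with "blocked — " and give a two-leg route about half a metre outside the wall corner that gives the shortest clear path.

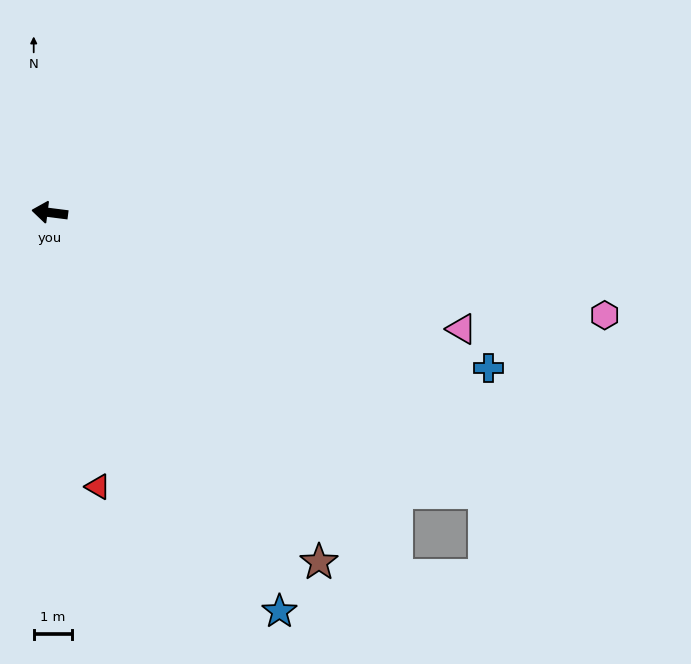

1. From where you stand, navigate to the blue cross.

turn left 168°, forward 12.1 m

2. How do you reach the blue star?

turn left 127°, forward 11.9 m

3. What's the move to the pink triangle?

turn left 171°, forward 11.1 m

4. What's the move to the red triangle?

turn left 107°, forward 7.2 m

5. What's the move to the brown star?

turn left 135°, forward 11.4 m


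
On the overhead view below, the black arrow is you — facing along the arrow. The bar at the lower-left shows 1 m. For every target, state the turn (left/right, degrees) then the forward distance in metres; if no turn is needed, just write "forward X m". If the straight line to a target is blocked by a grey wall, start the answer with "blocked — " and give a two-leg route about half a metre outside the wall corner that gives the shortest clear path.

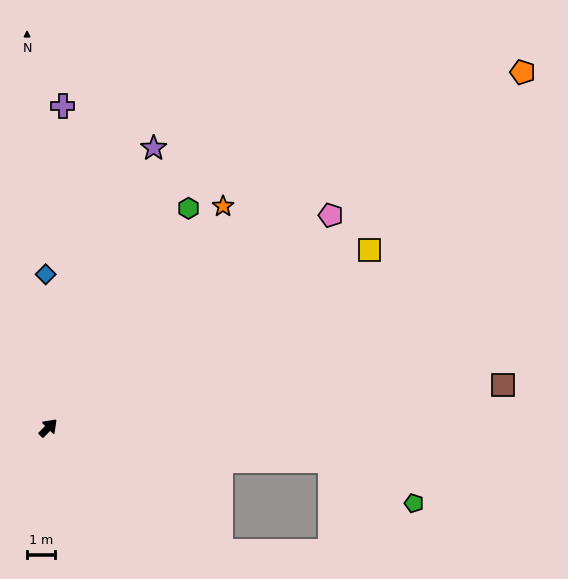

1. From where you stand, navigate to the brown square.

turn right 40°, forward 16.2 m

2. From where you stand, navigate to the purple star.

turn left 24°, forward 10.6 m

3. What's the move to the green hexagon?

turn left 12°, forward 9.2 m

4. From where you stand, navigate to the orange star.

turn left 6°, forward 10.0 m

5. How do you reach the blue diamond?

turn left 46°, forward 5.4 m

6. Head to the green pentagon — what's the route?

blocked — turn right 52°, forward 10.0 m, then turn right 20°, forward 3.3 m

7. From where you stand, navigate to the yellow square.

turn right 16°, forward 13.0 m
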